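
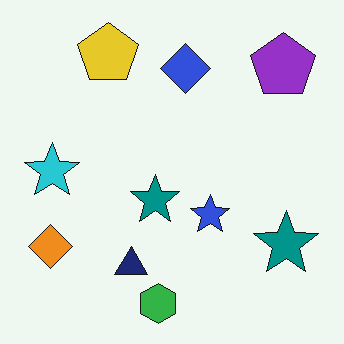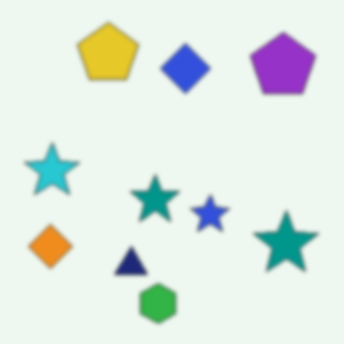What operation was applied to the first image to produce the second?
This is the original image lightly blurred.

Shape edges and outlines are uniformly softened across the whole image.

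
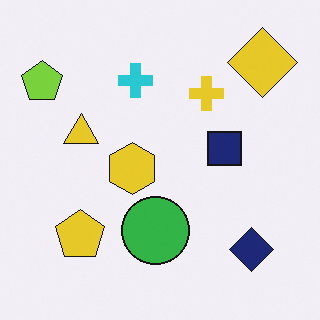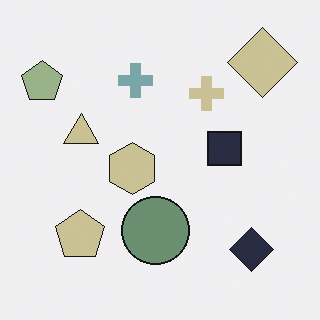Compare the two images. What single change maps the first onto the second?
The image was made much more muted (saturation change).

All colors are more muted and greyish — a global saturation change.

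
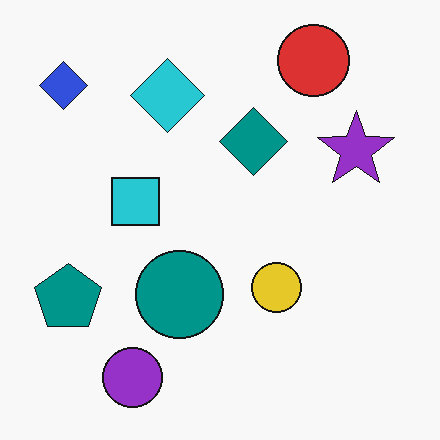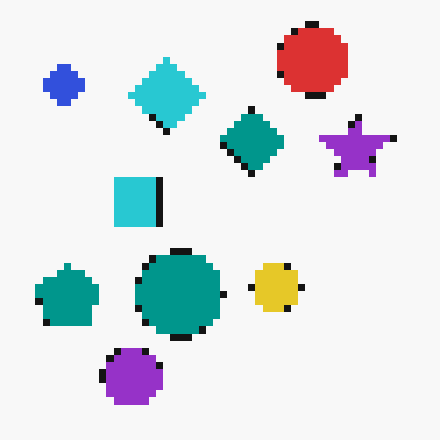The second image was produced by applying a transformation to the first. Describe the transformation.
The second image is the first pixelated into visible square blocks.

Shapes are reduced to large square blocks; fine edges and outlines are lost — a downscale-then-upscale (mosaic) effect.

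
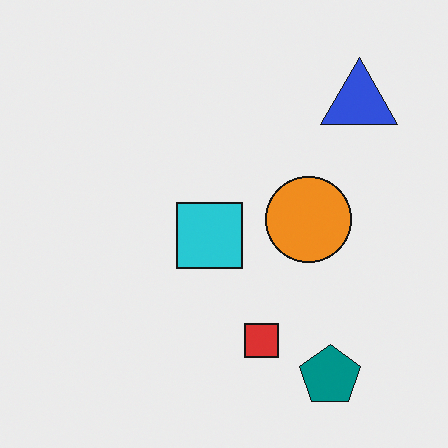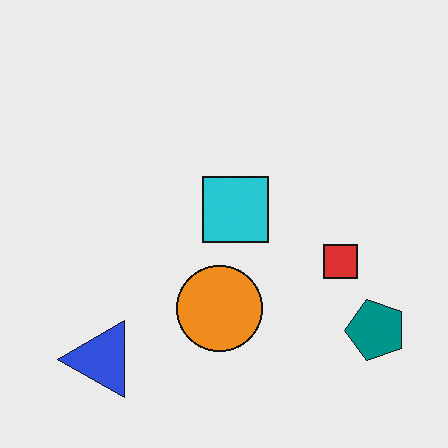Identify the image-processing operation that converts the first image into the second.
It was transposed (reflected across the top-left ↔ bottom-right diagonal).

Shapes have swapped their row and column positions — what was in the top-right is now in the bottom-left — a diagonal reflection.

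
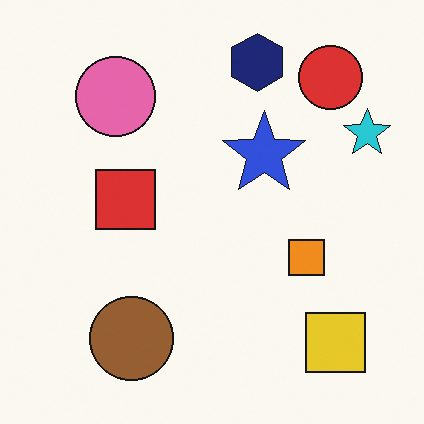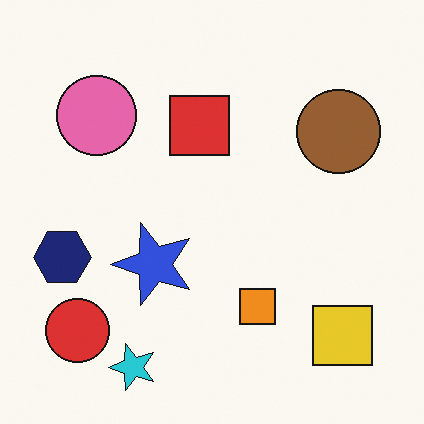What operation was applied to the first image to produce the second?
The second image is the first transposed (reflected across the top-left ↔ bottom-right diagonal).

Shapes have swapped their row and column positions — what was in the top-right is now in the bottom-left — a diagonal reflection.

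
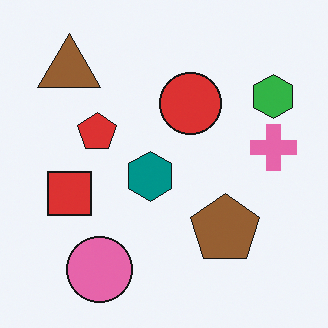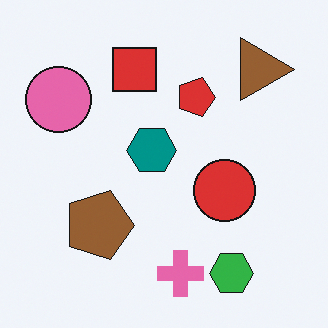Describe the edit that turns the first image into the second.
The image was rotated 90° clockwise.

The brown triangle sits in the top-left of the first image and the top-right of the second — consistent with a whole-image 90° clockwise rotation.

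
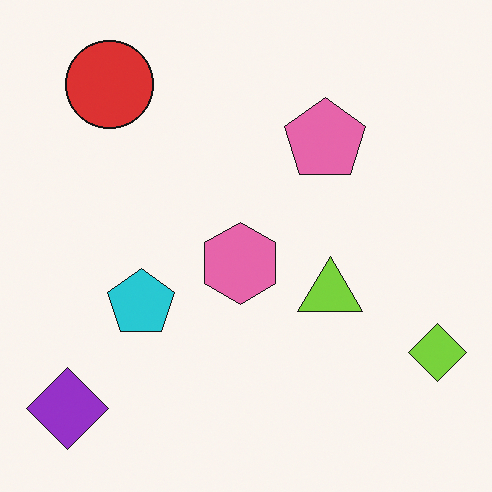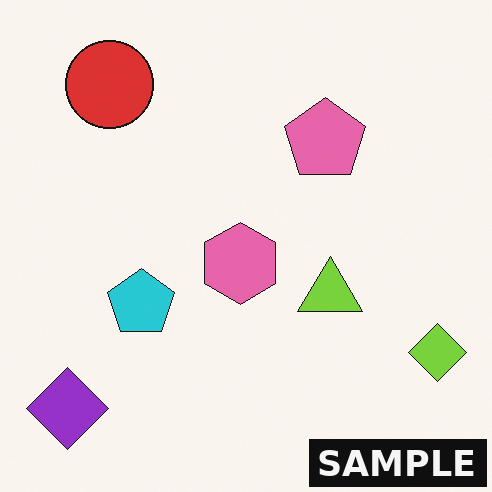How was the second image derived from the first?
The image was watermarked with the text "SAMPLE" in the lower-right corner.

A dark label reading "SAMPLE" appears in the lower-right corner.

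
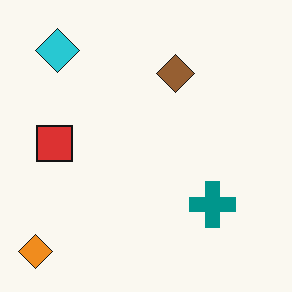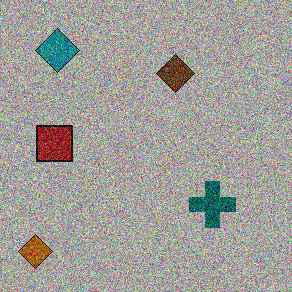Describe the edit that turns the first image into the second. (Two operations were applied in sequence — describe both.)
This is the original image noticeably darkened, then degraded with strong gaussian noise.

Every pixel — background and shapes alike — is uniformly darkened. Random speckle covers the whole image, including the flat background.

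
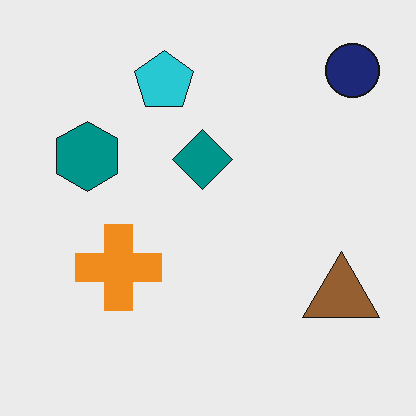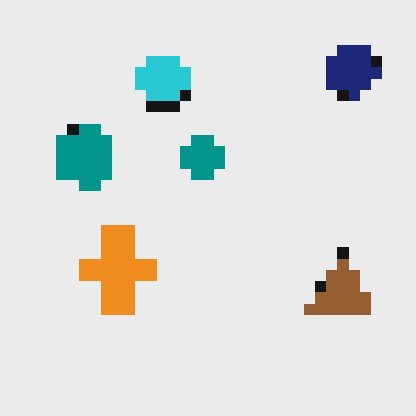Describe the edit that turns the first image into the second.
Heavily pixelated into large blocks.

Shapes are reduced to large square blocks; fine edges and outlines are lost — a downscale-then-upscale (mosaic) effect.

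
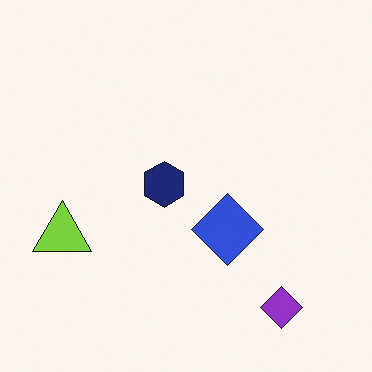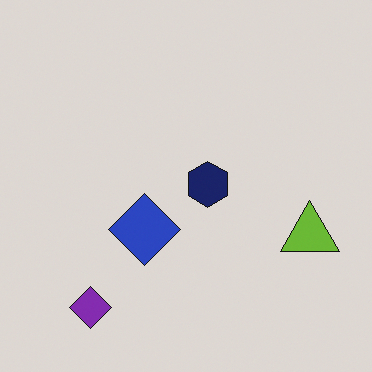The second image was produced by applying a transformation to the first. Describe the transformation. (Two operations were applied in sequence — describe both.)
The image was darkened a little, then flipped horizontally (left ↔ right).

Every pixel — background and shapes alike — is uniformly darkened. The lime triangle is in the left of the first image and the right of the second — shapes on opposite sides of the vertical midline have swapped in a mirror flip.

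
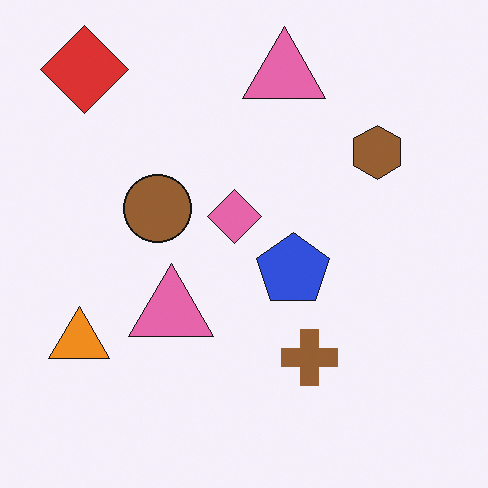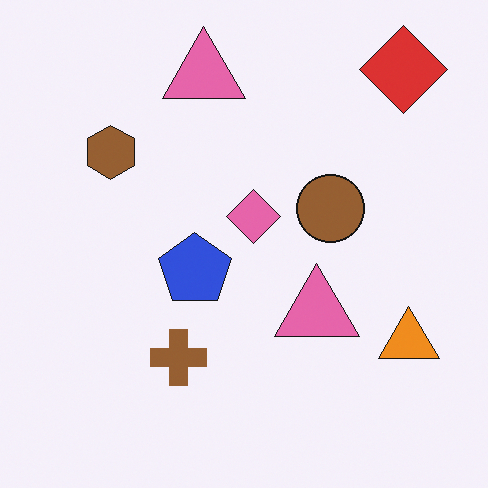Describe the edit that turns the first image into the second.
Flipped horizontally (left ↔ right).

The orange triangle is in the bottom-left of the first image and the bottom-right of the second — shapes on opposite sides of the vertical midline have swapped in a mirror flip.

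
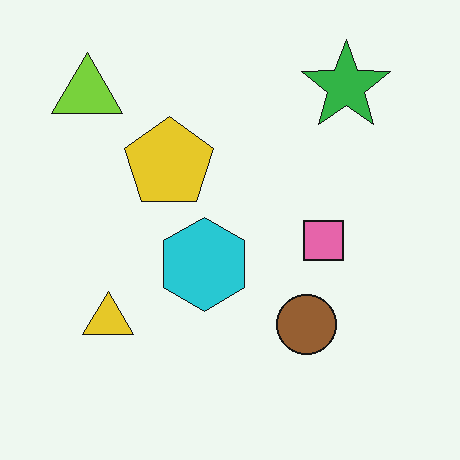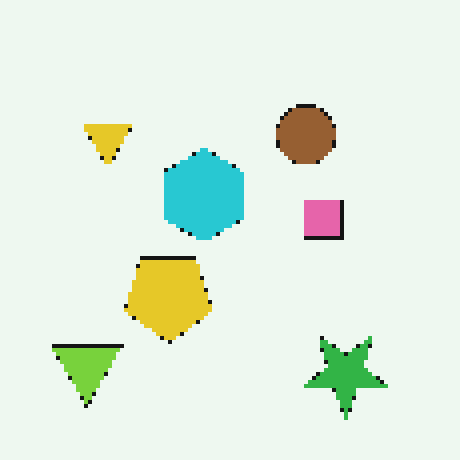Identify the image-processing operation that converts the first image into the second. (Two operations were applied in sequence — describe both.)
This is the original image flipped vertically (top ↔ bottom), then lightly pixelated (a mild mosaic effect).

The green star is in the top-right of the first image and the bottom-right of the second — shapes on opposite sides of the horizontal midline have swapped in a mirror flip. Shapes are reduced to large square blocks; fine edges and outlines are lost — a downscale-then-upscale (mosaic) effect.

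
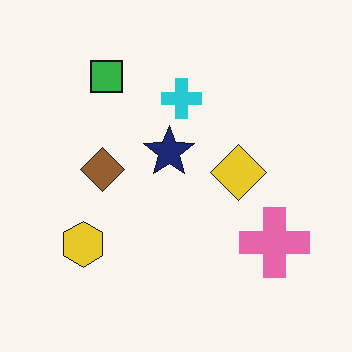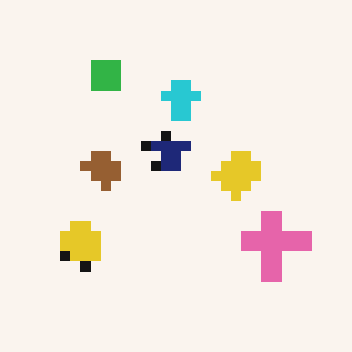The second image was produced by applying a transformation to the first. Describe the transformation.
The second image is the first coarsely pixelated.

Shapes are reduced to large square blocks; fine edges and outlines are lost — a downscale-then-upscale (mosaic) effect.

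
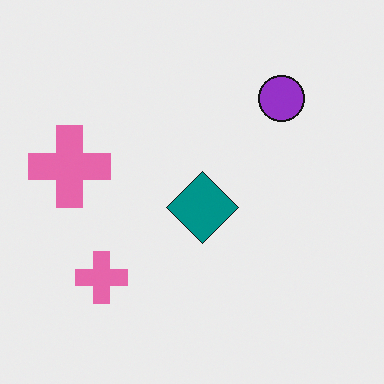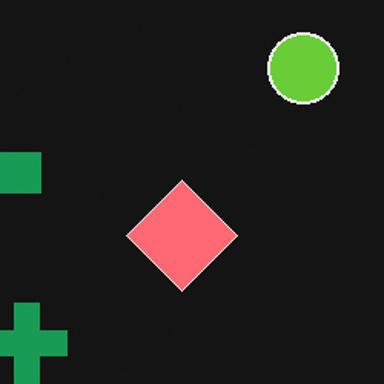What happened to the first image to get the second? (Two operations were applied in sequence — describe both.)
Color-inverted (negative), then cropped slightly and scaled back up.

The light background has become dark and every shape's color is its complement — a photographic negative. The visible shapes are larger and the field of view is narrower; shapes near the original edges may be partly or wholly outside the frame — a crop-and-rescale.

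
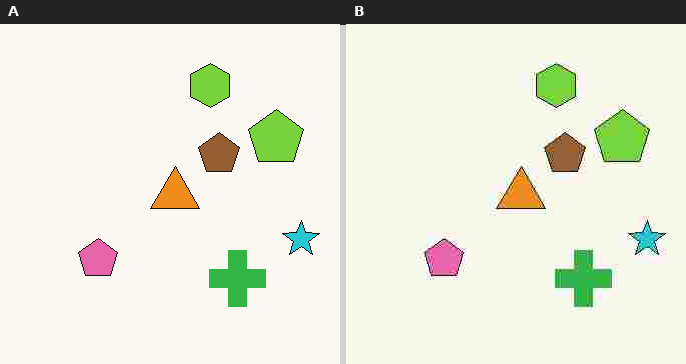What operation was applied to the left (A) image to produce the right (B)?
The image was heavily JPEG-compressed with obvious blocking artifacts.

Blocky 8×8 compression artifacts appear around shape edges and the flat background shows ringing — characteristic JPEG degradation.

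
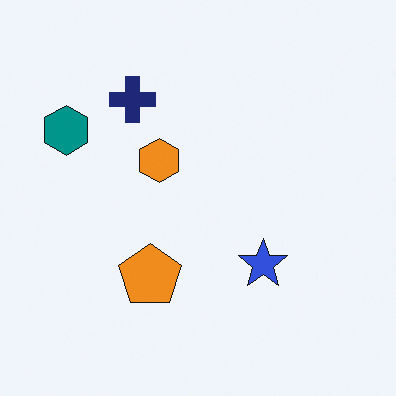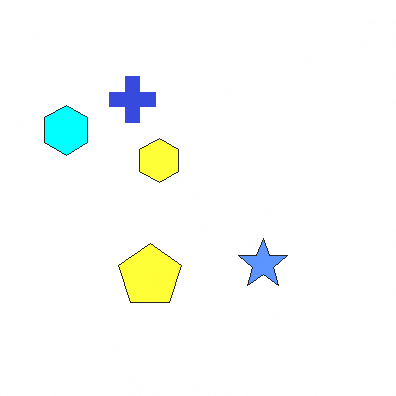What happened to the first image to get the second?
The second image is the first substantially brightened.

Every pixel — background and shapes alike — is uniformly brightened.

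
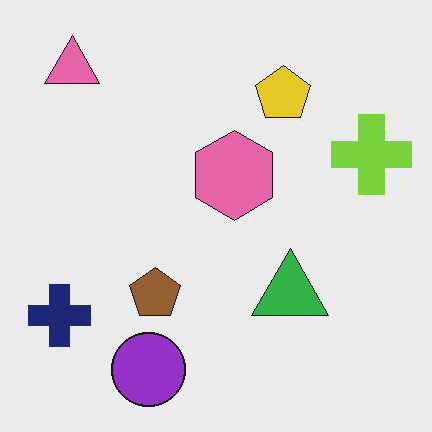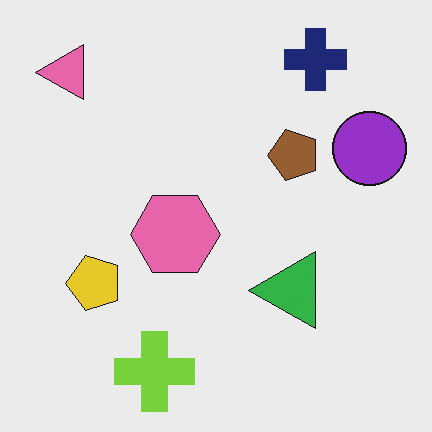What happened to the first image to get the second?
The image was transposed (reflected across the top-left ↔ bottom-right diagonal).

Shapes have swapped their row and column positions — what was in the top-right is now in the bottom-left — a diagonal reflection.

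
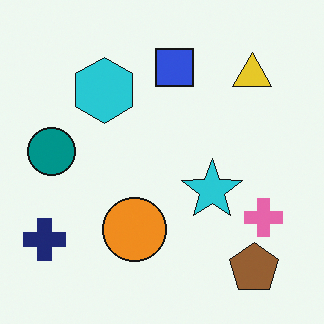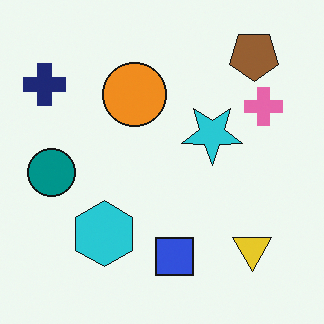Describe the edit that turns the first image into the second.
The transformation is: flipped vertically (top ↔ bottom).

The brown pentagon is in the bottom-right of the first image and the top-right of the second — shapes on opposite sides of the horizontal midline have swapped in a mirror flip.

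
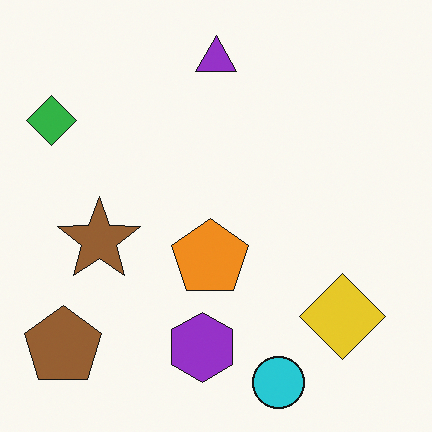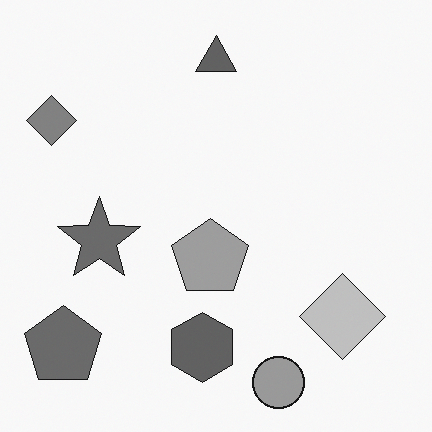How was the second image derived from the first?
The transformation is: converted to grayscale.

All color is removed — every shape is now a shade of grey.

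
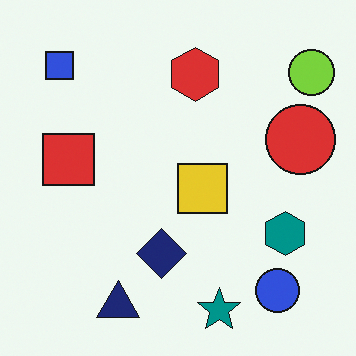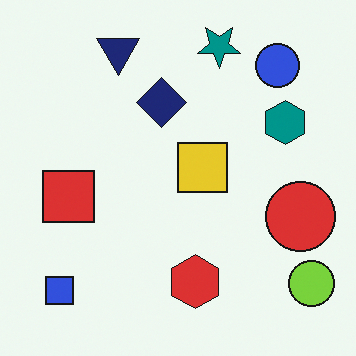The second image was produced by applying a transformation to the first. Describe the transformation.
This is the original image flipped vertically (top ↔ bottom).

The teal star is in the bottom of the first image and the top of the second — shapes on opposite sides of the horizontal midline have swapped in a mirror flip.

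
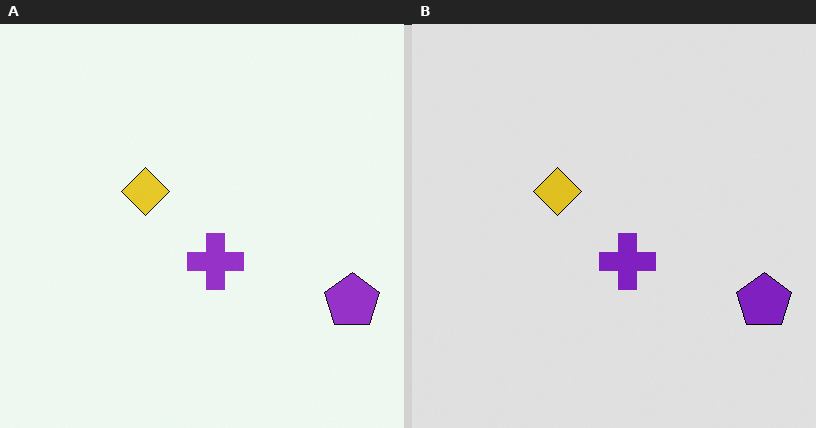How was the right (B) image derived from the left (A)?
This is the original image posterized to a reduced palette.

Each flat color has snapped to a coarser quantized level — most visibly, the near-white background has dropped to a flat grey.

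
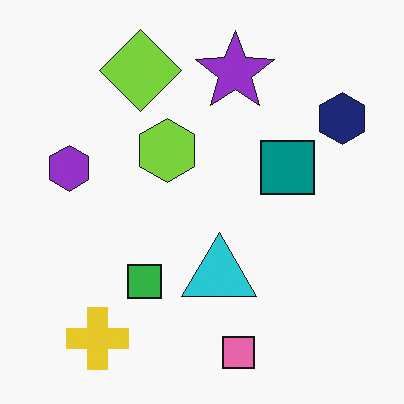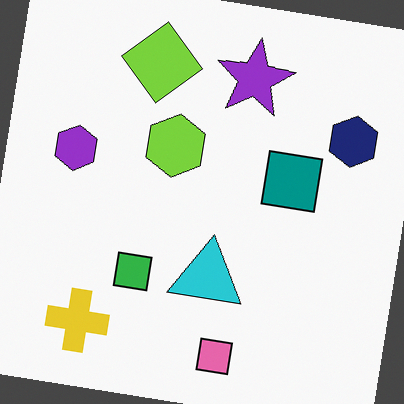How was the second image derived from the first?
The second image is the first rotated clockwise by a slight angle.

Every shape is tilted by the same angle and the image corners show triangular fill wedges — a whole-image rotation by a non-right angle.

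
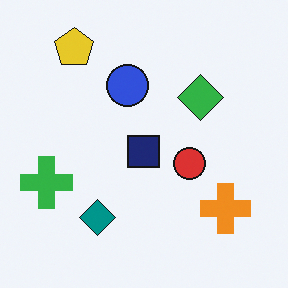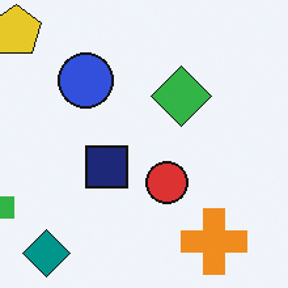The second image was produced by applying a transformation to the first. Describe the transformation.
Cropped to a modestly smaller region and rescaled.

The visible shapes are larger and the field of view is narrower; shapes near the original edges may be partly or wholly outside the frame — a crop-and-rescale.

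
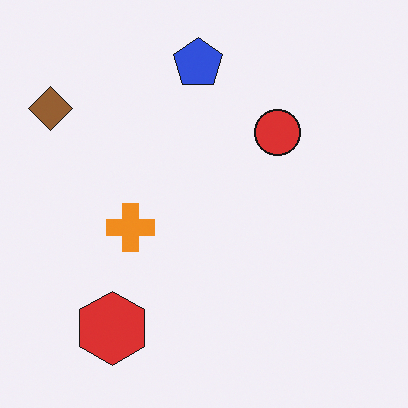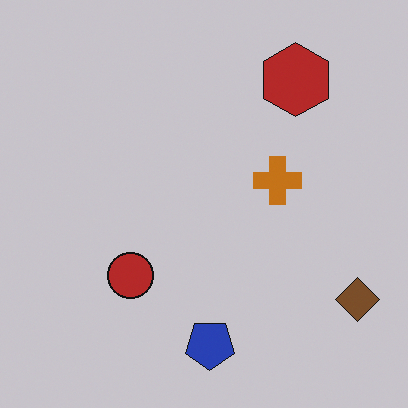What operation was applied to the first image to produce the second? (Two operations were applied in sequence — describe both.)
The image was rotated 180°, then darkened a little.

The brown diamond sits in the top-left of the first image and the bottom-right of the second — consistent with a whole-image 180° rotation. Every pixel — background and shapes alike — is uniformly darkened.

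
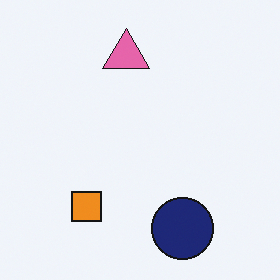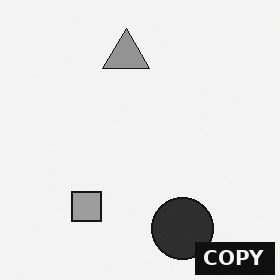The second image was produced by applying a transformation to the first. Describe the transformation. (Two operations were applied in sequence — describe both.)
This is the original image converted to grayscale, then watermarked with the text "COPY" in the lower-right corner.

All color is removed — every shape is now a shade of grey. A dark label reading "COPY" appears in the lower-right corner.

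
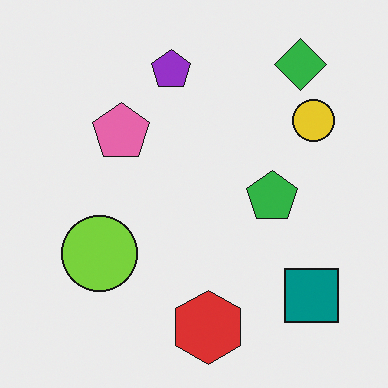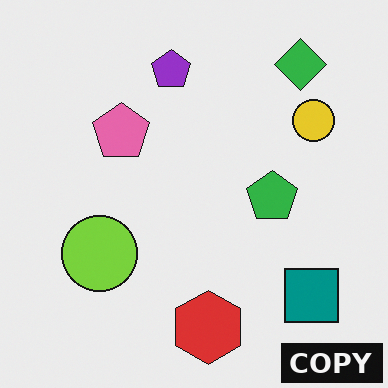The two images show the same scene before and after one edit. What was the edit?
The second image is the first watermarked with the text "COPY" in the lower-right corner.

A dark label reading "COPY" appears in the lower-right corner.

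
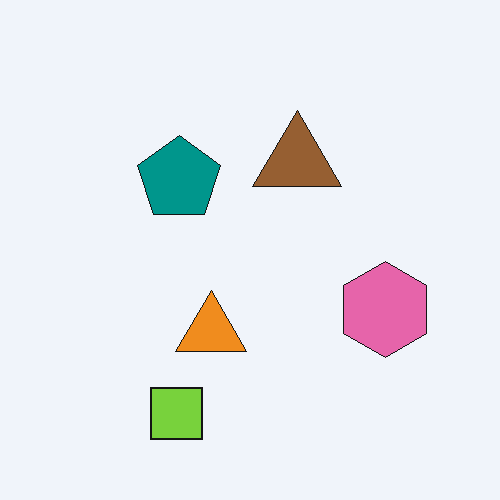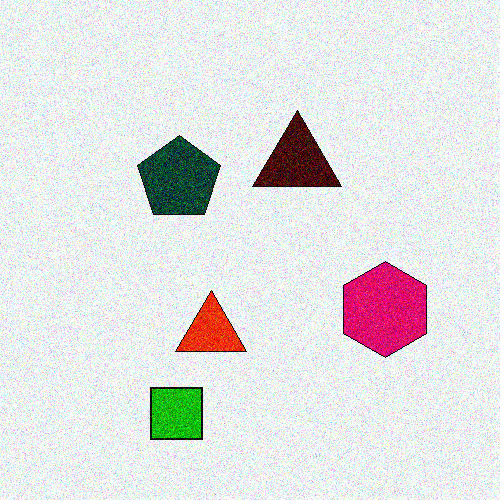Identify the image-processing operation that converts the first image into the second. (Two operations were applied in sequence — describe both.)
The second image is the first boosted in contrast, then degraded with strong gaussian noise.

Tones are pushed away from mid-grey across the whole image — a global contrast change. Random speckle covers the whole image, including the flat background.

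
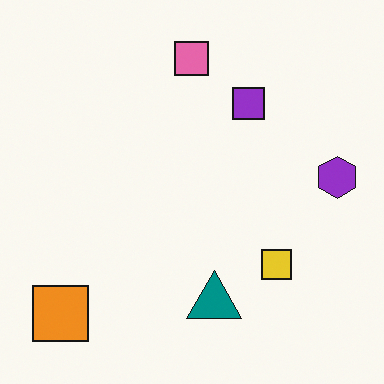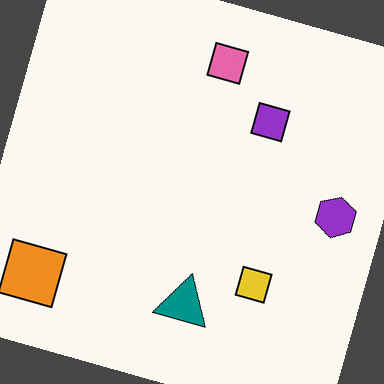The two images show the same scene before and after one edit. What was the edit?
Rotated clockwise by a clearly visible amount.

Every shape is tilted by the same angle and the image corners show triangular fill wedges — a whole-image rotation by a non-right angle.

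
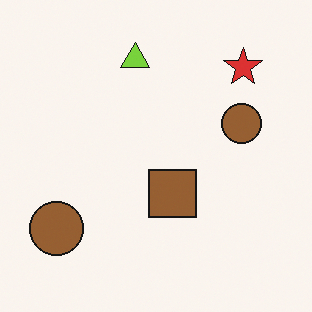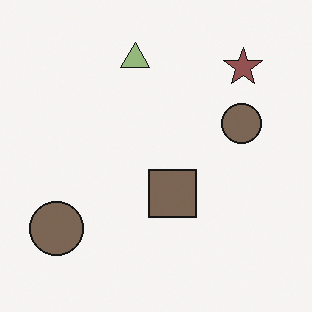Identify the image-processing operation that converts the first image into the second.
The image was made much more muted (saturation change).

All colors are more muted and greyish — a global saturation change.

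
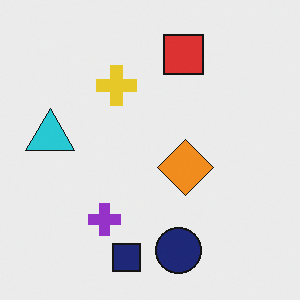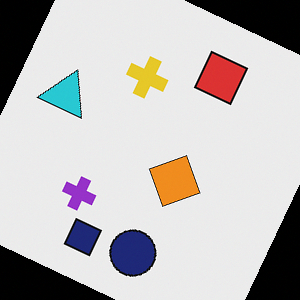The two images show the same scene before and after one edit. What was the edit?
Rotated clockwise by a clearly visible amount.

Every shape is tilted by the same angle and the image corners show triangular fill wedges — a whole-image rotation by a non-right angle.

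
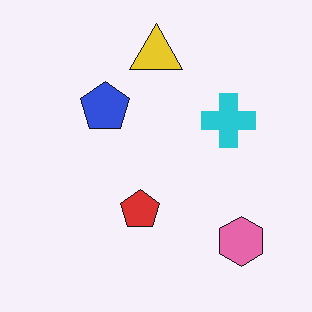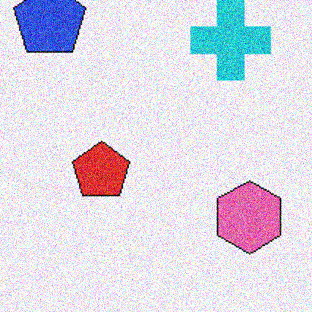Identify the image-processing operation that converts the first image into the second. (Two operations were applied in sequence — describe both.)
The second image is the first cropped slightly and scaled back up, then degraded with strong gaussian noise.

The visible shapes are larger and the field of view is narrower; shapes near the original edges may be partly or wholly outside the frame — a crop-and-rescale. Random speckle covers the whole image, including the flat background.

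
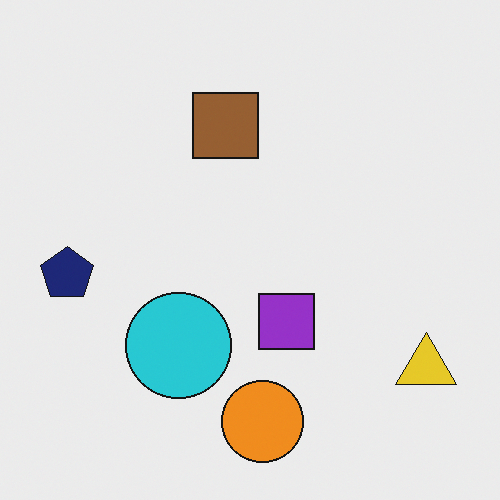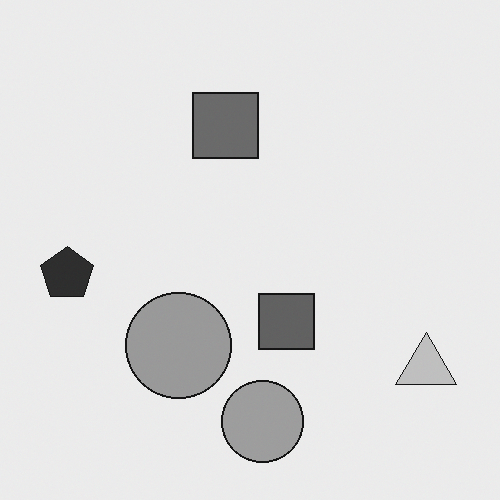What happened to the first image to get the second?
The second image is the first converted to grayscale.

All color is removed — every shape is now a shade of grey.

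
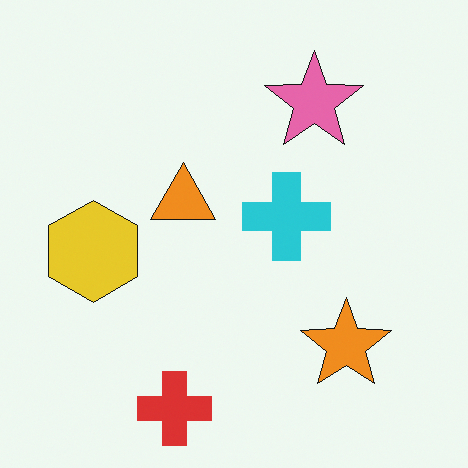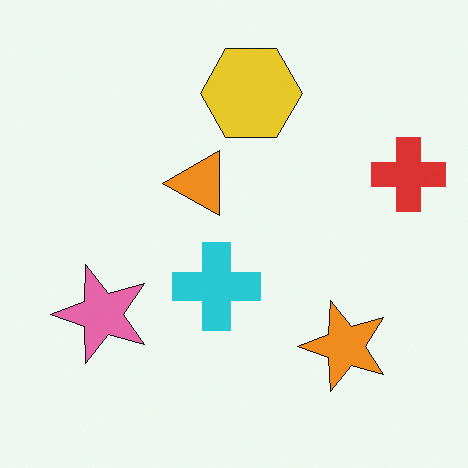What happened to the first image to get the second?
This is the original image transposed (reflected across the top-left ↔ bottom-right diagonal).

Shapes have swapped their row and column positions — what was in the top-right is now in the bottom-left — a diagonal reflection.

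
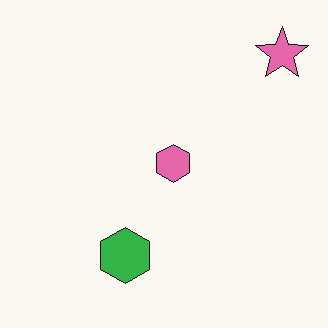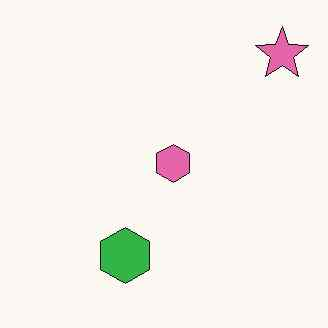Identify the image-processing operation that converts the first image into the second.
It was given moderate JPEG compression.

Blocky 8×8 compression artifacts appear around shape edges and the flat background shows ringing — characteristic JPEG degradation.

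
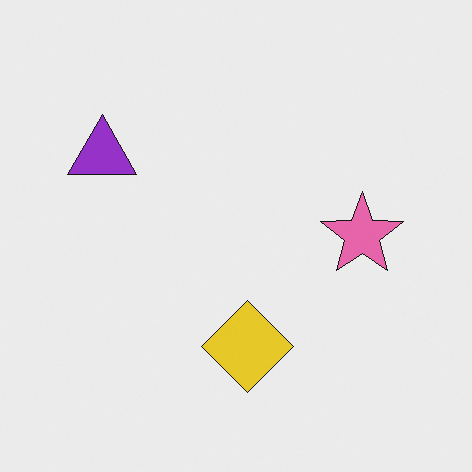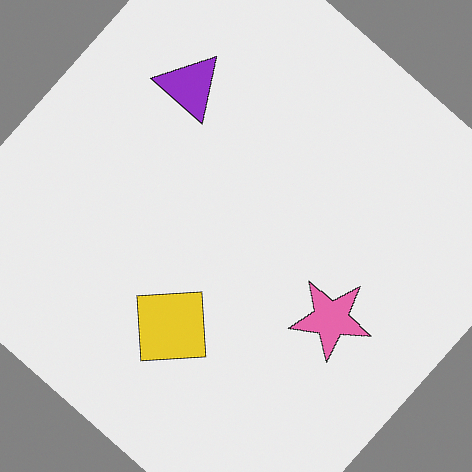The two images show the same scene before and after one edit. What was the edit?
This is the original image rotated clockwise by a large amount — several tens of degrees.

Every shape is tilted by the same angle and the image corners show triangular fill wedges — a whole-image rotation by a non-right angle.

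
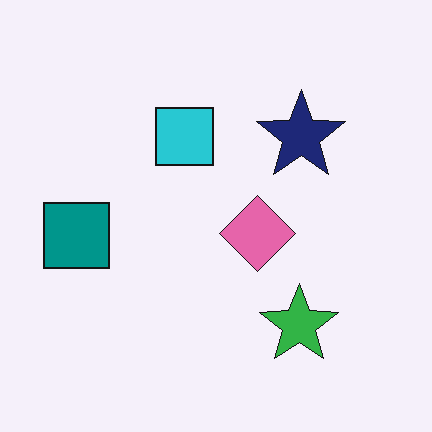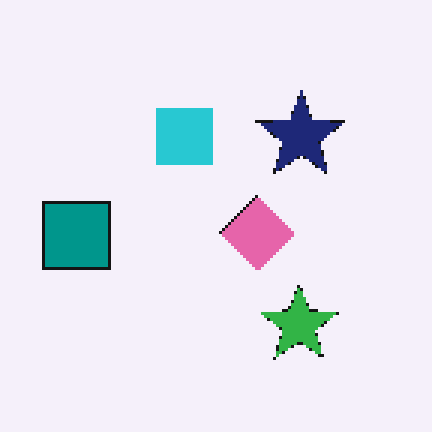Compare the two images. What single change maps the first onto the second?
This is the original image mildly pixelated.

Shapes are reduced to large square blocks; fine edges and outlines are lost — a downscale-then-upscale (mosaic) effect.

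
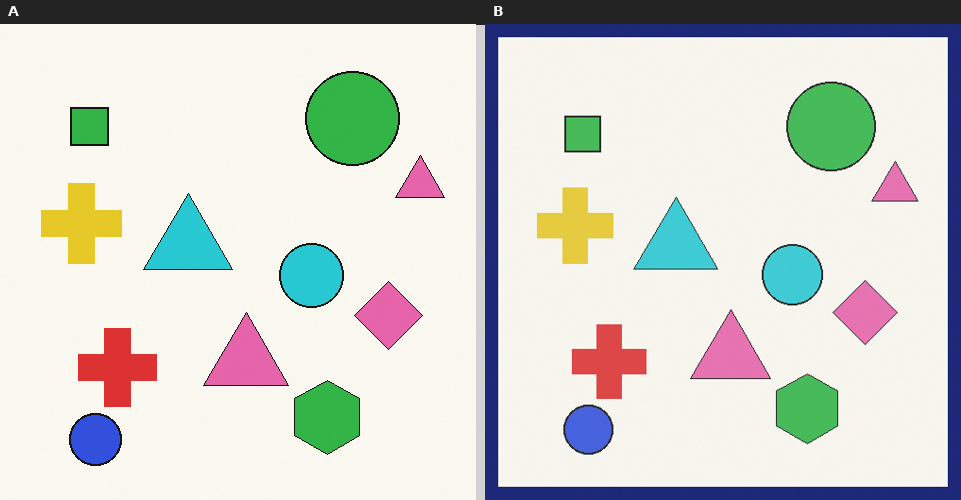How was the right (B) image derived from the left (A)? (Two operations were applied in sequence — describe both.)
Given slightly reduced contrast, then framed with a navy border.

Tones are pushed toward mid-grey across the whole image — a global contrast change. A solid navy frame runs around the edge of the right (B) image, with the content slightly shrunk inside it.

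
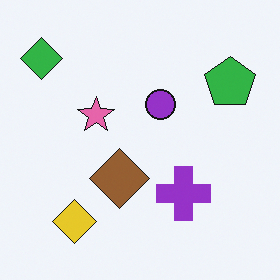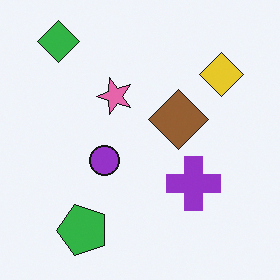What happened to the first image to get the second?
It was transposed (reflected across the top-left ↔ bottom-right diagonal).

Shapes have swapped their row and column positions — what was in the top-right is now in the bottom-left — a diagonal reflection.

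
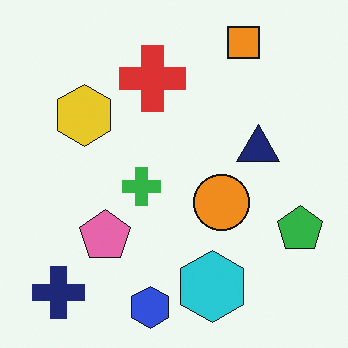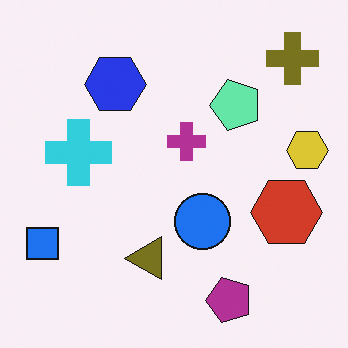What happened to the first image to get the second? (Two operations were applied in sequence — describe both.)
It was hue-shifted through roughly half the color wheel, then transposed (reflected across the top-left ↔ bottom-right diagonal).

Every shape's color has rotated by the same amount around the hue wheel — a uniform hue shift. Shapes have swapped their row and column positions — what was in the top-right is now in the bottom-left — a diagonal reflection.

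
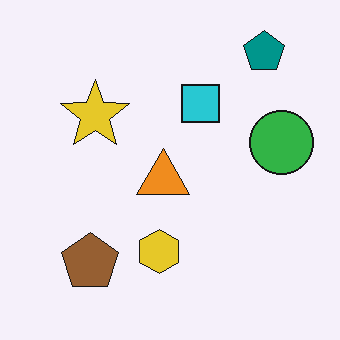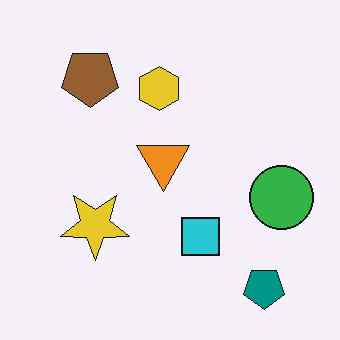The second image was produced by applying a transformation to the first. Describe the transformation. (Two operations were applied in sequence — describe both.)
It was flipped vertically (top ↔ bottom), then JPEG-compressed with visible artifacts.

The teal pentagon is in the top-right of the first image and the bottom-right of the second — shapes on opposite sides of the horizontal midline have swapped in a mirror flip. Blocky 8×8 compression artifacts appear around shape edges and the flat background shows ringing — characteristic JPEG degradation.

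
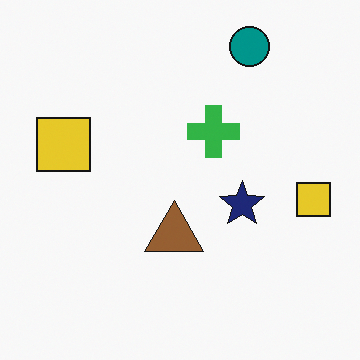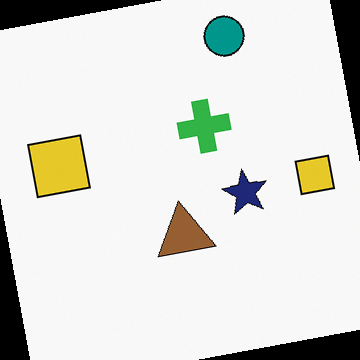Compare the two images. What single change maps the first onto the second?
It was rotated counter-clockwise by a slight angle.

Every shape is tilted by the same angle and the image corners show triangular fill wedges — a whole-image rotation by a non-right angle.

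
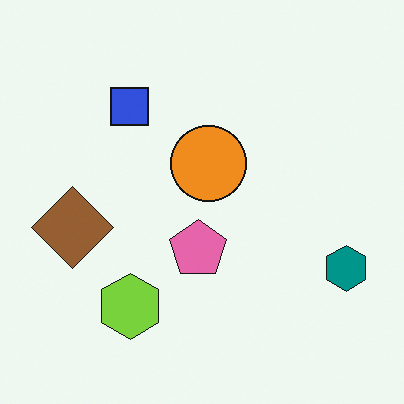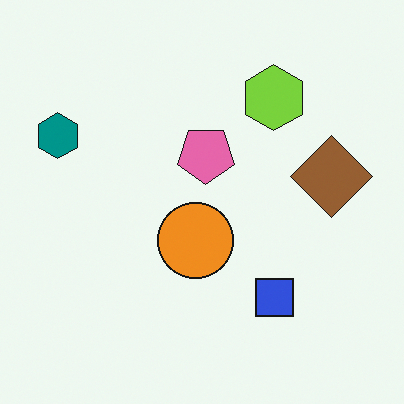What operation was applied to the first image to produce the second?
Rotated 180°.

The teal hexagon sits in the right of the first image and the left of the second — consistent with a whole-image 180° rotation.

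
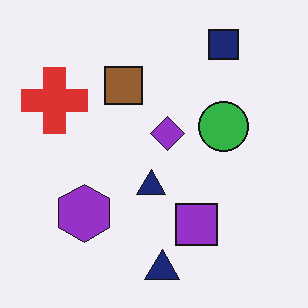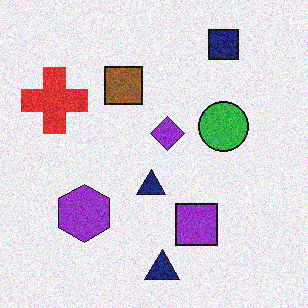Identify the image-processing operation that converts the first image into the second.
The transformation is: degraded with visible gaussian noise.

Random speckle covers the whole image, including the flat background.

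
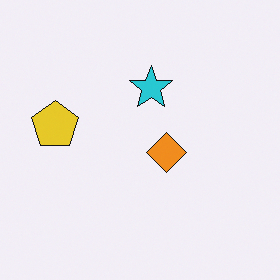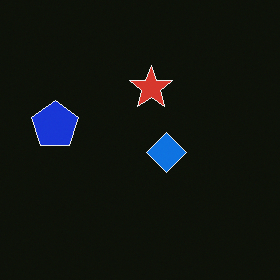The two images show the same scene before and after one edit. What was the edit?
Color-inverted (negative).

The light background has become dark and every shape's color is its complement — a photographic negative.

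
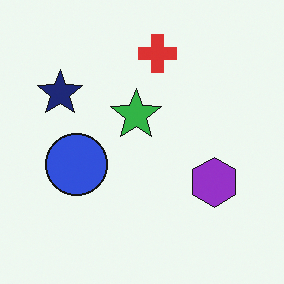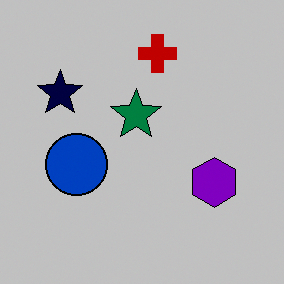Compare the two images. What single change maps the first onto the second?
This is the original image aggressively posterized.

Each flat color has snapped to a coarser quantized level — most visibly, the near-white background has dropped to a flat grey.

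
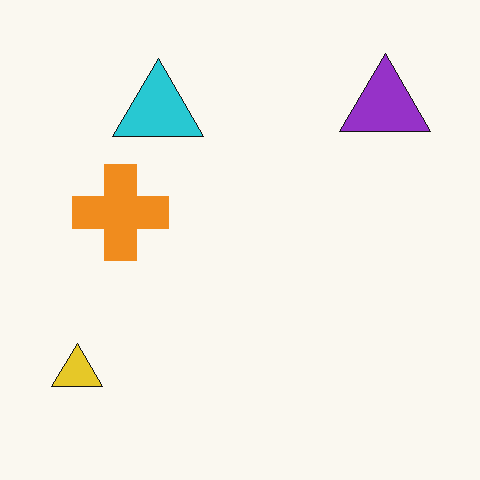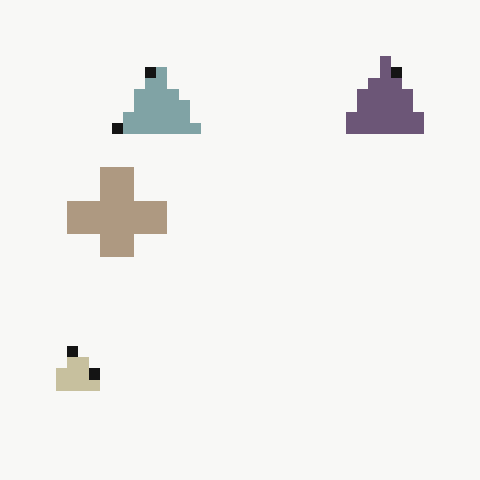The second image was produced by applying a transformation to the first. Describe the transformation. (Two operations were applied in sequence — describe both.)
It was heavily desaturated, then heavily pixelated into large blocks.

All colors are more muted and greyish — a global saturation change. Shapes are reduced to large square blocks; fine edges and outlines are lost — a downscale-then-upscale (mosaic) effect.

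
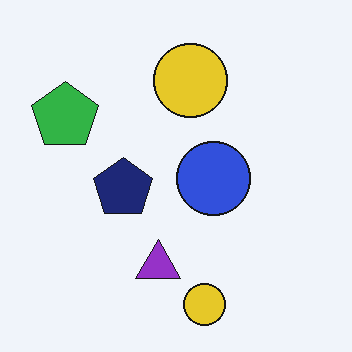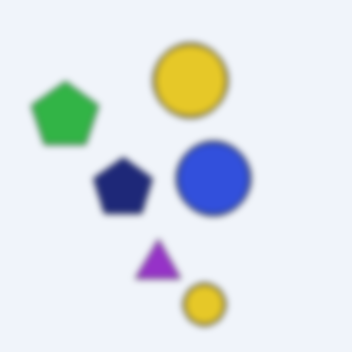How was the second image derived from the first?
Noticeably gaussian-blurred.

Shape edges and outlines are uniformly softened across the whole image.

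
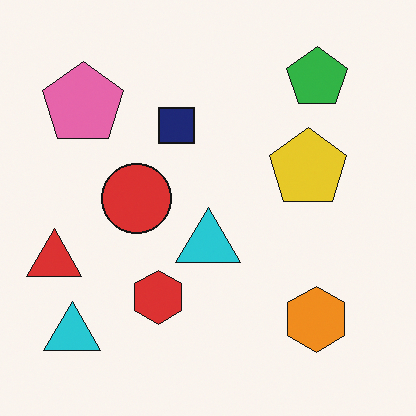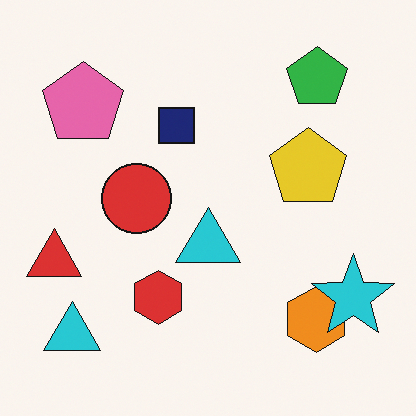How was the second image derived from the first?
The second image is the first overlaid with an additional cyan star.

A cyan star appears in the second image that is absent from the first.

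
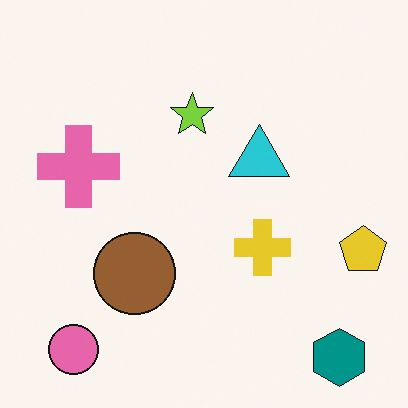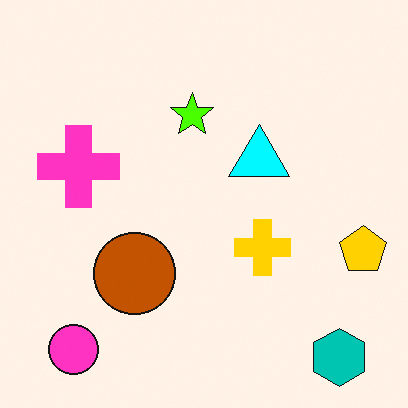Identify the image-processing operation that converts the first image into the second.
It was made much more vivid (saturation change).

All colors are more vivid — a global saturation change.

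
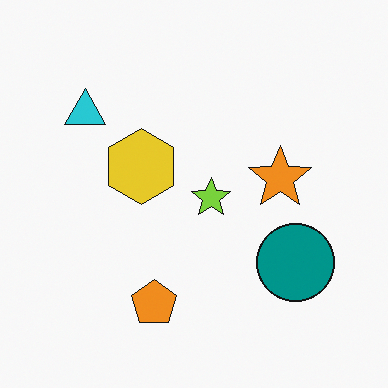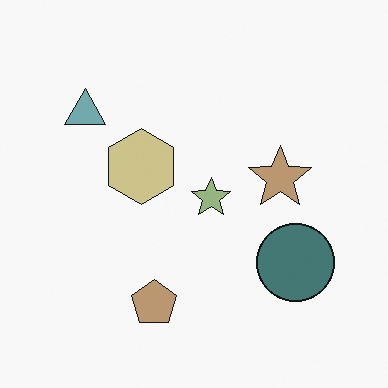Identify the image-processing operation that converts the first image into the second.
It was made much more muted (saturation change).

All colors are more muted and greyish — a global saturation change.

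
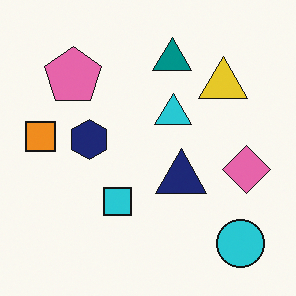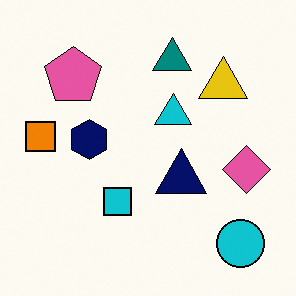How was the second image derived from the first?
This is the original image given slightly increased contrast.

Tones are pushed away from mid-grey across the whole image — a global contrast change.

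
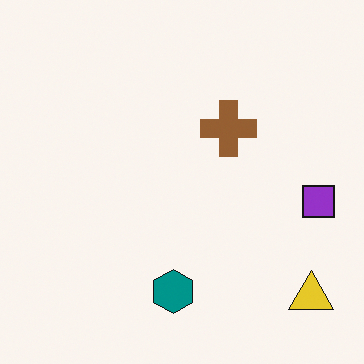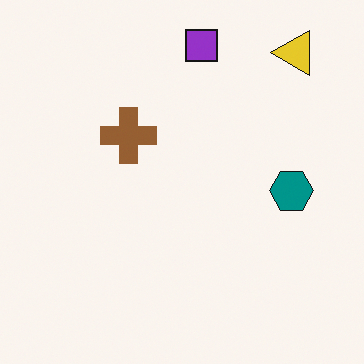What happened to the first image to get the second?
The image was rotated 90° counter-clockwise.

The yellow triangle sits in the bottom-right of the first image and the top-right of the second — consistent with a whole-image 90° counter-clockwise rotation.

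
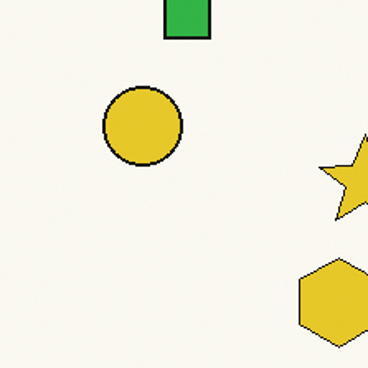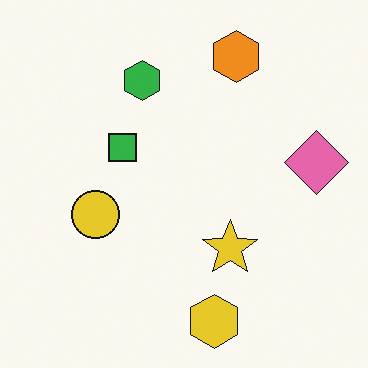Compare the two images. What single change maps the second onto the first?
The transformation is: cropped tightly and scaled back up.

The visible shapes are larger and the field of view is narrower; shapes near the original edges may be partly or wholly outside the frame — a crop-and-rescale.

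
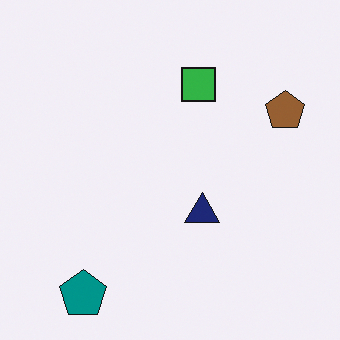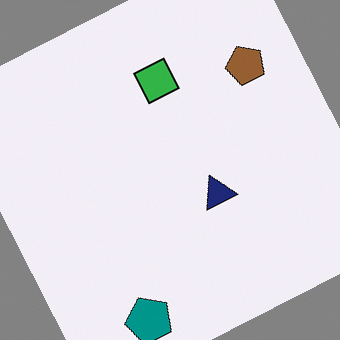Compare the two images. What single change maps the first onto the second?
It was rotated counter-clockwise by a moderate amount.

Every shape is tilted by the same angle and the image corners show triangular fill wedges — a whole-image rotation by a non-right angle.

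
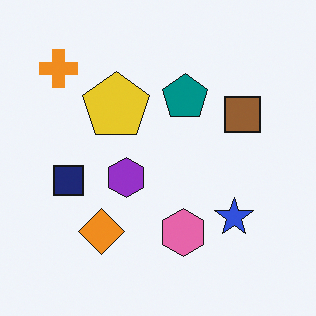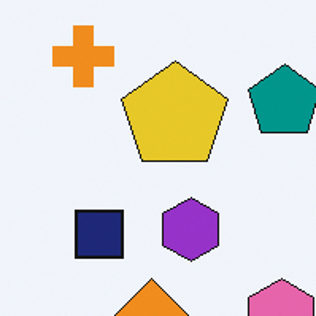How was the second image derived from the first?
The transformation is: cropped to a modestly smaller region and rescaled.

The visible shapes are larger and the field of view is narrower; shapes near the original edges may be partly or wholly outside the frame — a crop-and-rescale.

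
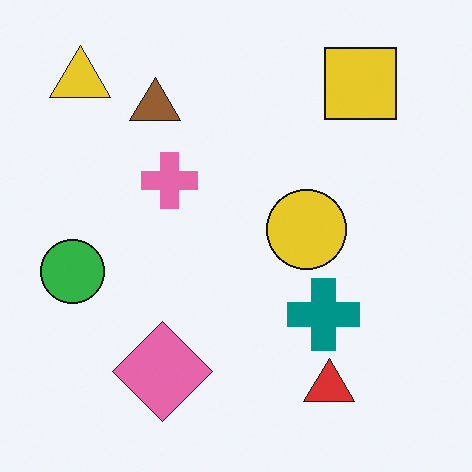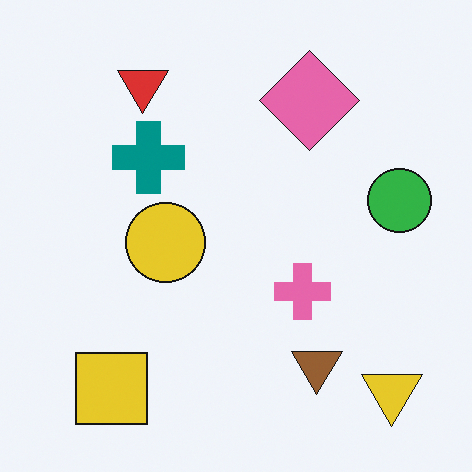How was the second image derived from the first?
Rotated 180°.

The yellow triangle sits in the top-left of the first image and the bottom-right of the second — consistent with a whole-image 180° rotation.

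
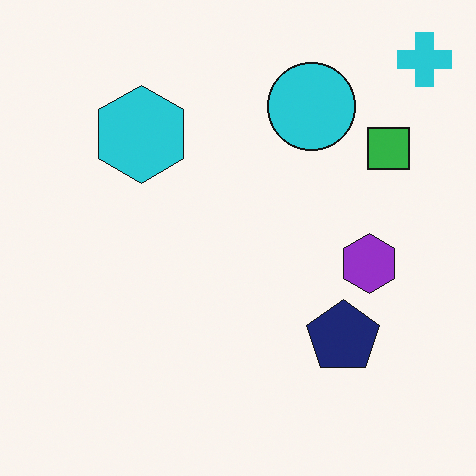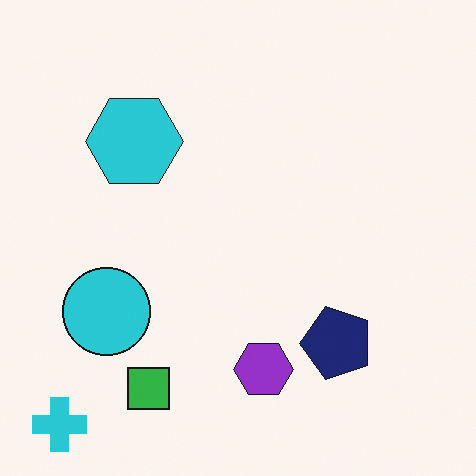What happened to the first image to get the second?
The image was transposed (reflected across the top-left ↔ bottom-right diagonal).

Shapes have swapped their row and column positions — what was in the top-right is now in the bottom-left — a diagonal reflection.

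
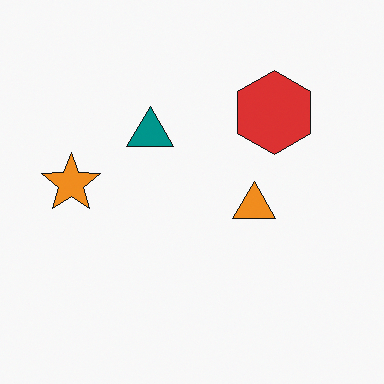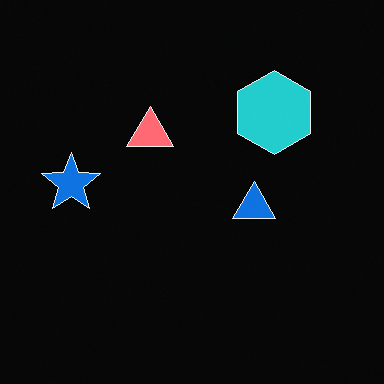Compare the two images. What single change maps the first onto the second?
Color-inverted (negative).

The light background has become dark and every shape's color is its complement — a photographic negative.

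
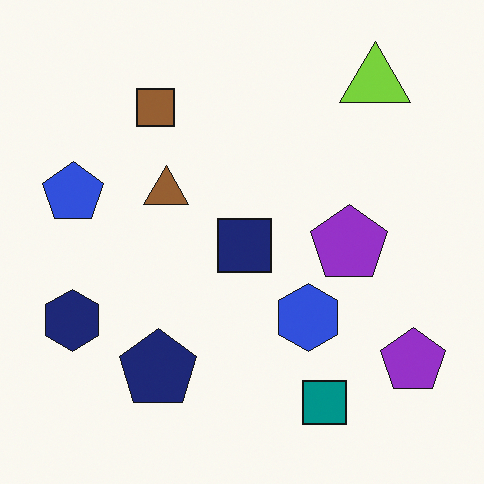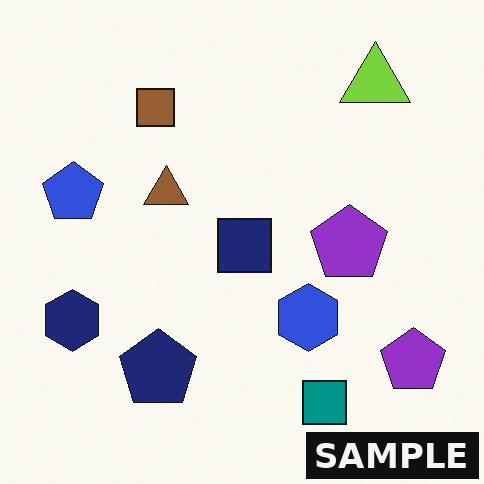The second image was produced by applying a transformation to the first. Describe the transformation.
It was watermarked with the text "SAMPLE" in the lower-right corner.

A dark label reading "SAMPLE" appears in the lower-right corner.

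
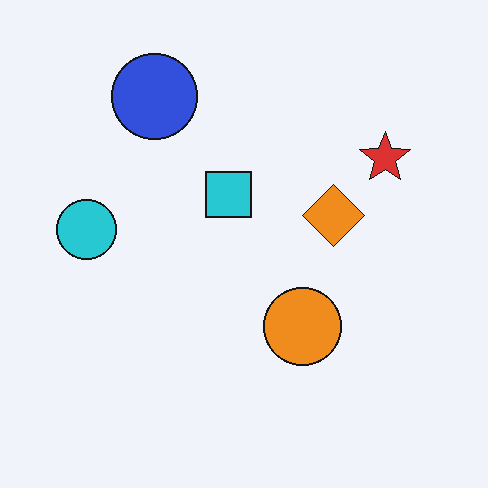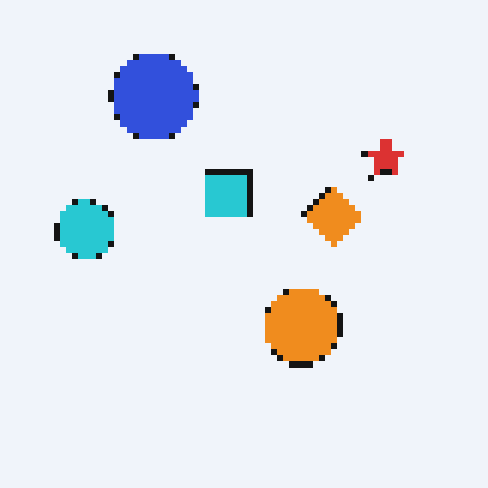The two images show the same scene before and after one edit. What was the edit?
The second image is the first pixelated into visible square blocks.

Shapes are reduced to large square blocks; fine edges and outlines are lost — a downscale-then-upscale (mosaic) effect.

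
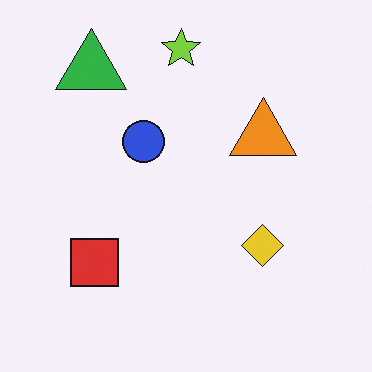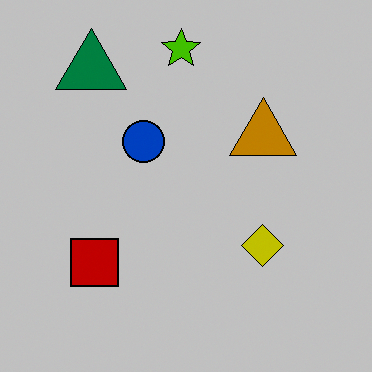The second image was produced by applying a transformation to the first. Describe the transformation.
The second image is the first aggressively posterized.

Each flat color has snapped to a coarser quantized level — most visibly, the near-white background has dropped to a flat grey.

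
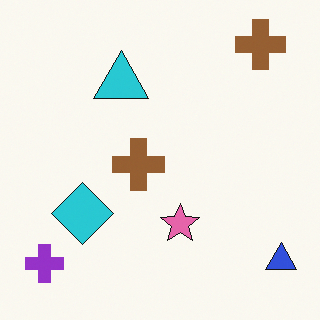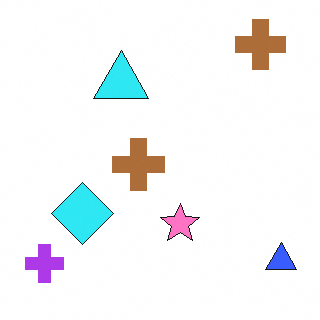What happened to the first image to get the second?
The second image is the first slightly brightened.

Every pixel — background and shapes alike — is uniformly brightened.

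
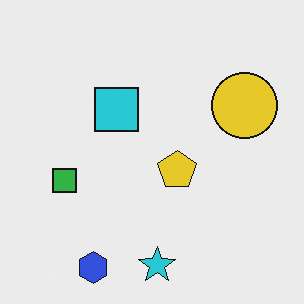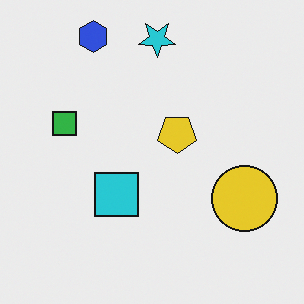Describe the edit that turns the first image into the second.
The image was flipped vertically (top ↔ bottom).

The blue hexagon is in the bottom-left of the first image and the top-left of the second — shapes on opposite sides of the horizontal midline have swapped in a mirror flip.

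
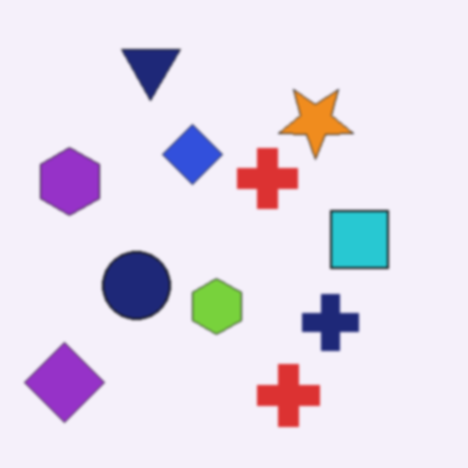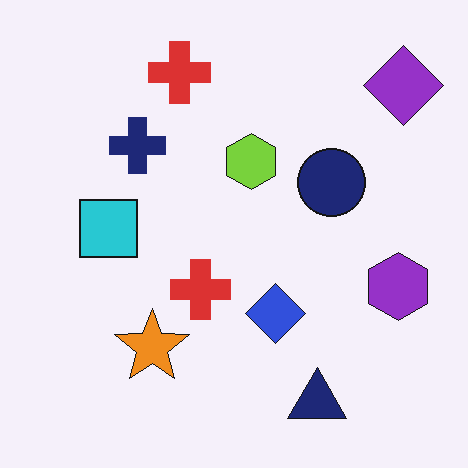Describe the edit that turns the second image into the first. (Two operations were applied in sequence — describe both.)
This is the original image given a subtle gaussian blur, then rotated 180°.

Shape edges and outlines are uniformly softened across the whole image. The purple diamond sits in the top-right of the second image and the bottom-left of the first — consistent with a whole-image 180° rotation.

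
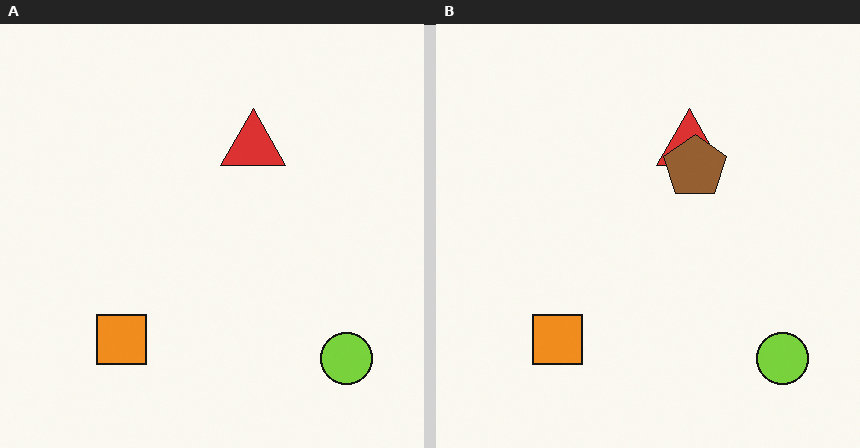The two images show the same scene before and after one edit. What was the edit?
The right (B) image is the left (A) overlaid with an additional brown pentagon.

A brown pentagon appears in the right (B) image that is absent from the left (A).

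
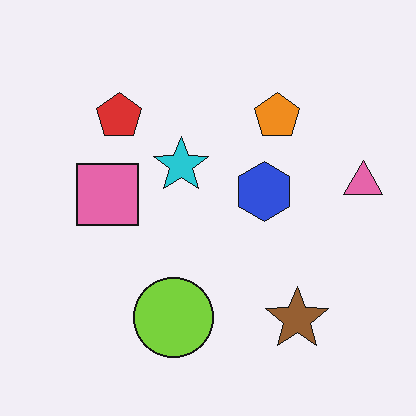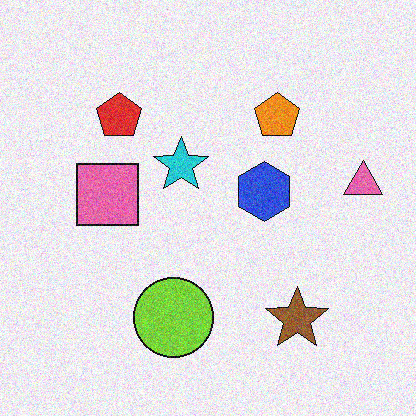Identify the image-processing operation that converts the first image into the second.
This is the original image degraded with visible gaussian noise.

Random speckle covers the whole image, including the flat background.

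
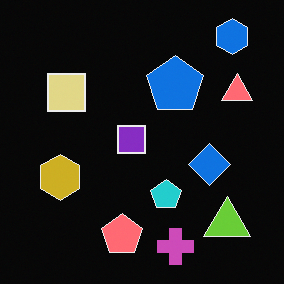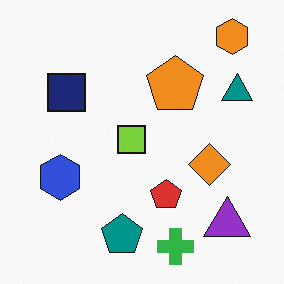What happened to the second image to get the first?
It was color-inverted (negative).

The light background has become dark and every shape's color is its complement — a photographic negative.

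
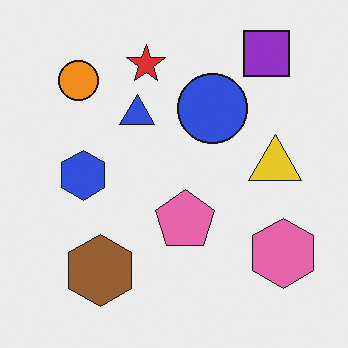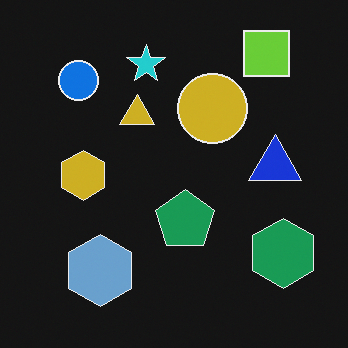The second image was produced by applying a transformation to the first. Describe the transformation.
The second image is the first color-inverted (negative).

The light background has become dark and every shape's color is its complement — a photographic negative.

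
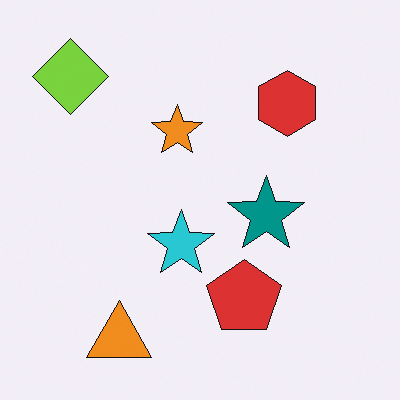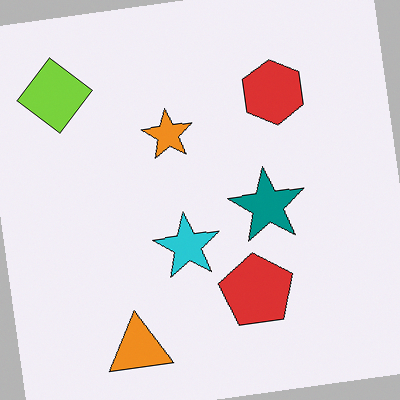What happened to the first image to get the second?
Rotated counter-clockwise by a small amount.

Every shape is tilted by the same angle and the image corners show triangular fill wedges — a whole-image rotation by a non-right angle.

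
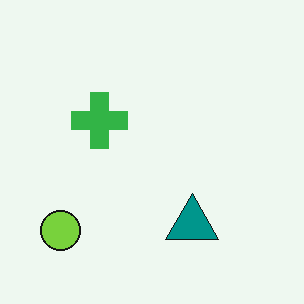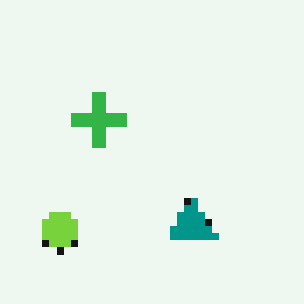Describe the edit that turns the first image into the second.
This is the original image moderately pixelated.

Shapes are reduced to large square blocks; fine edges and outlines are lost — a downscale-then-upscale (mosaic) effect.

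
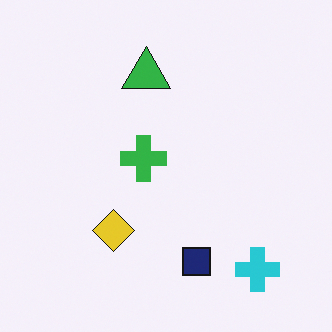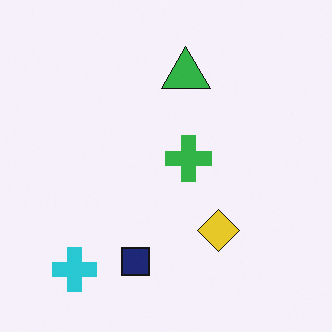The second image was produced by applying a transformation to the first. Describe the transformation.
The second image is the first flipped horizontally (left ↔ right).

The cyan cross is in the bottom-right of the first image and the bottom-left of the second — shapes on opposite sides of the vertical midline have swapped in a mirror flip.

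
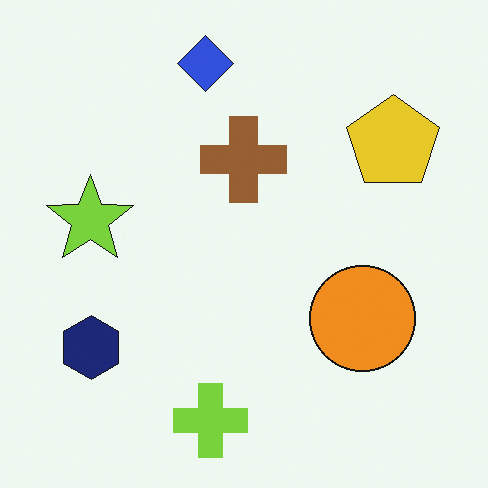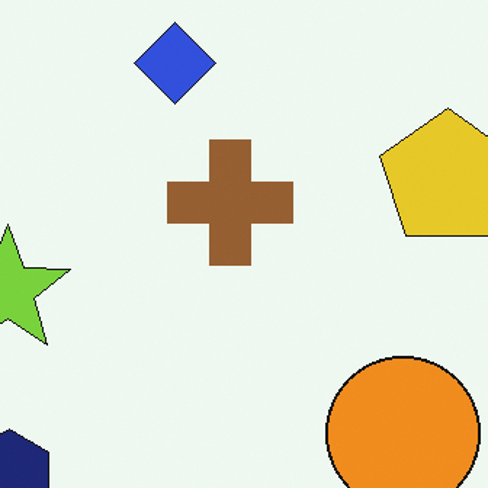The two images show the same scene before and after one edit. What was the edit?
The image was cropped to a modestly smaller region and rescaled.

The visible shapes are larger and the field of view is narrower; shapes near the original edges may be partly or wholly outside the frame — a crop-and-rescale.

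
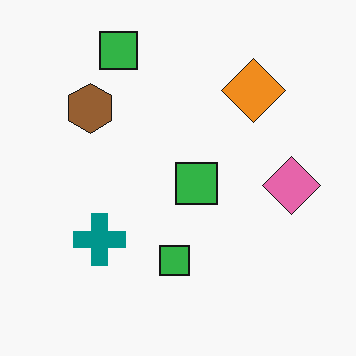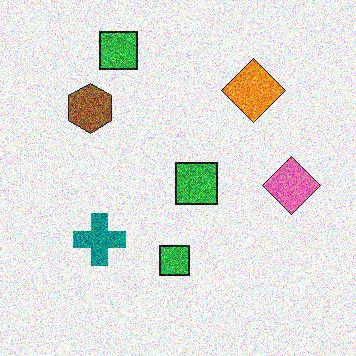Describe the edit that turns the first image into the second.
The transformation is: degraded with a thick layer of grain.

Random speckle covers the whole image, including the flat background.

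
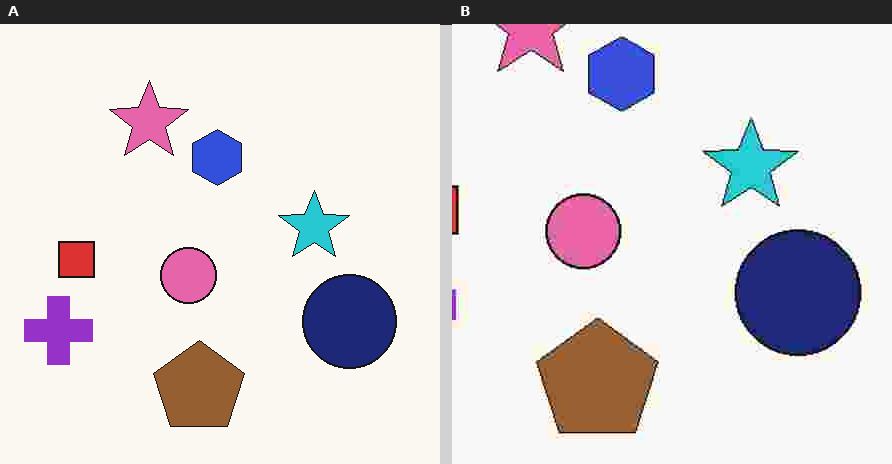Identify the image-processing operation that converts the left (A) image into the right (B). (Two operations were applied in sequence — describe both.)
The image was cropped to a modestly smaller region and rescaled, then degraded with heavy JPEG compression.

The visible shapes are larger and the field of view is narrower; shapes near the original edges may be partly or wholly outside the frame — a crop-and-rescale. Blocky 8×8 compression artifacts appear around shape edges and the flat background shows ringing — characteristic JPEG degradation.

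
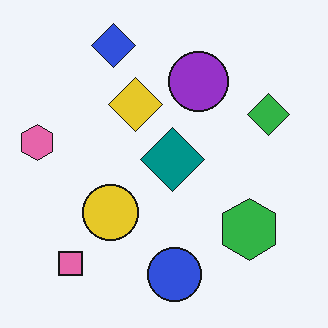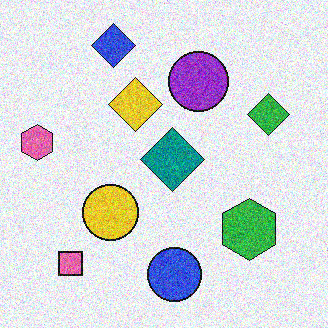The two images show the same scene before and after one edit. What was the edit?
It was degraded with heavy additive noise.

Random speckle covers the whole image, including the flat background.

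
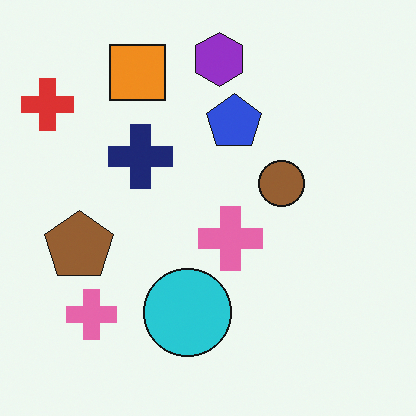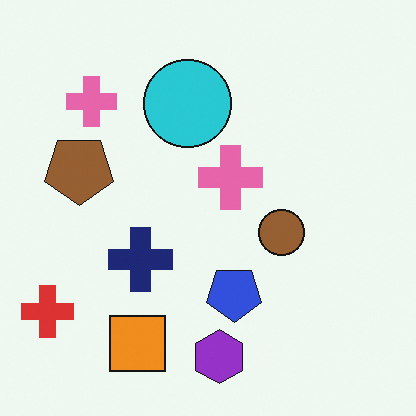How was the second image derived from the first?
It was flipped vertically (top ↔ bottom).

The purple hexagon is in the top of the first image and the bottom of the second — shapes on opposite sides of the horizontal midline have swapped in a mirror flip.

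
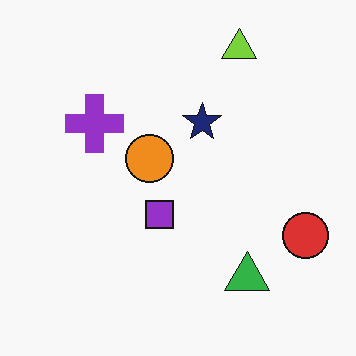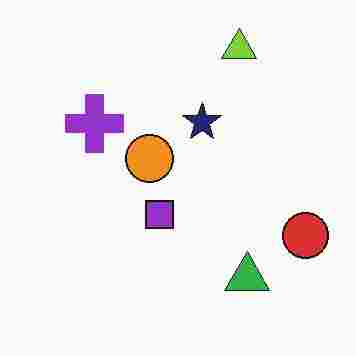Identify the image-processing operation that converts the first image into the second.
Degraded with heavy JPEG compression.

Blocky 8×8 compression artifacts appear around shape edges and the flat background shows ringing — characteristic JPEG degradation.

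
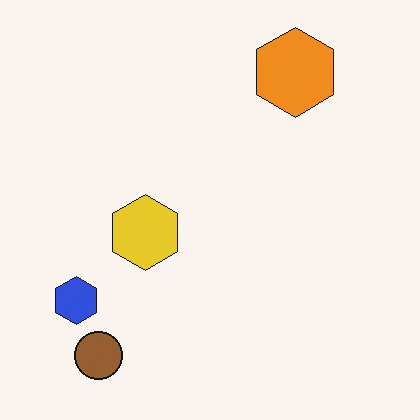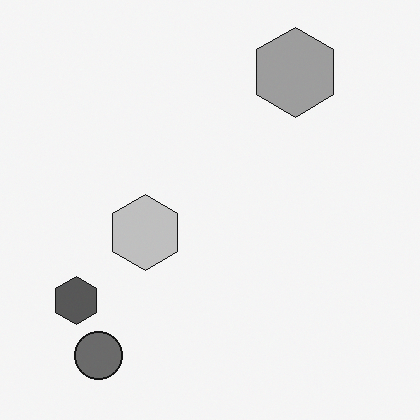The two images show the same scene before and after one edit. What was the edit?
The image was converted to grayscale.

All color is removed — every shape is now a shade of grey.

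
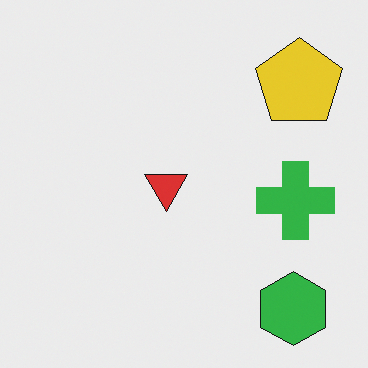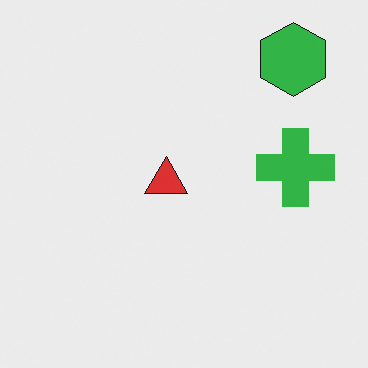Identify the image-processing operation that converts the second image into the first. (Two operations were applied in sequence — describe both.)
The image was flipped vertically (top ↔ bottom), then overlaid with an additional yellow pentagon.

The green hexagon is in the top-right of the second image and the bottom-right of the first — shapes on opposite sides of the horizontal midline have swapped in a mirror flip. A yellow pentagon appears in the first image that is absent from the second.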